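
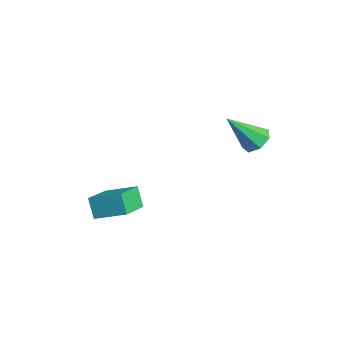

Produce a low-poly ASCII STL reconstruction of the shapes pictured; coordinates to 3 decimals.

solid 
facet normal -0.638 0.677 -0.367
outer loop
vertex -3.94 -2.54 -2.28
vertex -3.202 -1.576 -1.786
vertex -3.457 -2.509 -3.062
endloop
endfacet
facet normal -0.563 -0.735 -0.377
outer loop
vertex -2.538 -3.484 -2.534
vertex -3.94 -2.54 -2.28
vertex -3.457 -2.509 -3.062
endloop
endfacet
facet normal -0.638 0.677 -0.367
outer loop
vertex -3.457 -2.509 -3.062
vertex -3.202 -1.576 -1.786
vertex -2.719 -1.546 -2.569
endloop
endfacet
facet normal 0.524 0.034 -0.851
outer loop
vertex -2.719 -1.546 -2.569
vertex -2.538 -3.484 -2.534
vertex -3.457 -2.509 -3.062
endloop
endfacet
facet normal -0.525 -0.034 0.851
outer loop
vertex -3.94 -2.54 -2.28
vertex -2.283 -2.551 -1.258
vertex -3.202 -1.576 -1.786
endloop
endfacet
facet normal -0.563 -0.736 -0.376
outer loop
vertex -3.021 -3.514 -1.751
vertex -3.94 -2.54 -2.28
vertex -2.538 -3.484 -2.534
endloop
endfacet
facet normal -0.525 -0.033 0.851
outer loop
vertex -3.021 -3.514 -1.751
vertex -2.283 -2.551 -1.258
vertex -3.94 -2.54 -2.28
endloop
endfacet
facet normal 0.564 0.735 0.376
outer loop
vertex -3.202 -1.576 -1.786
vertex -2.283 -2.551 -1.258
vertex -2.719 -1.546 -2.569
endloop
endfacet
facet normal 0.525 0.034 -0.850
outer loop
vertex -1.8 -2.52 -2.04
vertex -2.538 -3.484 -2.534
vertex -2.719 -1.546 -2.569
endloop
endfacet
facet normal 0.563 0.736 0.377
outer loop
vertex -2.719 -1.546 -2.569
vertex -2.283 -2.551 -1.258
vertex -1.8 -2.52 -2.04
endloop
endfacet
facet normal 0.638 -0.677 0.368
outer loop
vertex -1.8 -2.52 -2.04
vertex -3.021 -3.514 -1.751
vertex -2.538 -3.484 -2.534
endloop
endfacet
facet normal 0.638 -0.677 0.367
outer loop
vertex -2.283 -2.551 -1.258
vertex -3.021 -3.514 -1.751
vertex -1.8 -2.52 -2.04
endloop
endfacet
facet normal 0.142 0.631 -0.763
outer loop
vertex -0.094 1.803 1.454
vertex -0.703 1.917 1.435
vertex -0.264 2.211 1.76
endloop
endfacet
facet normal 0.842 -0.052 0.537
outer loop
vertex -0.094 1.803 1.454
vertex -0.264 2.211 1.76
vertex -0.937 0.883 2.685
endloop
endfacet
facet normal 0.142 0.631 -0.763
outer loop
vertex -0.264 2.211 1.76
vertex -0.703 1.917 1.435
vertex -0.765 2.398 1.821
endloop
endfacet
facet normal 0.272 0.453 0.849
outer loop
vertex -0.264 2.211 1.76
vertex -0.765 2.398 1.821
vertex -0.937 0.883 2.685
endloop
endfacet
facet normal 0.143 0.631 -0.763
outer loop
vertex -0.765 2.398 1.821
vertex -0.703 1.917 1.435
vertex -1.219 2.223 1.591
endloop
endfacet
facet normal -0.536 0.463 0.706
outer loop
vertex -0.765 2.398 1.821
vertex -1.219 2.223 1.591
vertex -0.937 0.883 2.685
endloop
endfacet
facet normal 0.143 0.631 -0.763
outer loop
vertex -1.219 2.223 1.591
vertex -0.703 1.917 1.435
vertex -1.284 1.818 1.244
endloop
endfacet
facet normal -0.976 -0.029 0.216
outer loop
vertex -1.219 2.223 1.591
vertex -1.284 1.818 1.244
vertex -0.937 0.883 2.685
endloop
endfacet
facet normal 0.143 0.631 -0.763
outer loop
vertex -1.284 1.818 1.244
vertex -0.703 1.917 1.435
vertex -0.912 1.487 1.04
endloop
endfacet
facet normal -0.717 -0.651 -0.250
outer loop
vertex -1.284 1.818 1.244
vertex -0.912 1.487 1.04
vertex -0.937 0.883 2.685
endloop
endfacet
facet normal 0.141 0.632 -0.762
outer loop
vertex -0.912 1.487 1.04
vertex -0.703 1.917 1.435
vertex -0.382 1.481 1.133
endloop
endfacet
facet normal 0.050 -0.938 -0.344
outer loop
vertex -0.912 1.487 1.04
vertex -0.382 1.481 1.133
vertex -0.937 0.883 2.685
endloop
endfacet
facet normal 0.142 0.632 -0.762
outer loop
vertex -0.382 1.481 1.133
vertex -0.703 1.917 1.435
vertex -0.094 1.803 1.454
endloop
endfacet
facet normal 0.742 -0.670 0.007
outer loop
vertex -0.382 1.481 1.133
vertex -0.094 1.803 1.454
vertex -0.937 0.883 2.685
endloop
endfacet

endsolid


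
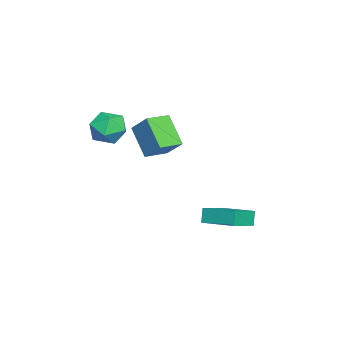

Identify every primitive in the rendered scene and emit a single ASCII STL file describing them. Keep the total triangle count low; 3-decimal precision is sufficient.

solid 
facet normal -0.433 -0.593 -0.679
outer loop
vertex -1.52 -1.915 1.615
vertex -2.575 -0.989 1.478
vertex -0.483 -0.956 0.116
endloop
endfacet
facet normal 0.748 -0.657 0.097
outer loop
vertex 0.235 0.029 1.242
vertex -1.52 -1.915 1.615
vertex -0.483 -0.956 0.116
endloop
endfacet
facet normal -0.432 -0.594 -0.679
outer loop
vertex -0.483 -0.956 0.116
vertex -2.575 -0.989 1.478
vertex -1.538 -0.03 -0.022
endloop
endfacet
facet normal 0.504 0.465 -0.728
outer loop
vertex -1.538 -0.03 -0.022
vertex 0.235 0.029 1.242
vertex -0.483 -0.956 0.116
endloop
endfacet
facet normal -0.503 -0.466 0.728
outer loop
vertex -1.52 -1.915 1.615
vertex -1.857 -0.004 2.604
vertex -2.575 -0.989 1.478
endloop
endfacet
facet normal 0.748 -0.657 0.097
outer loop
vertex -0.802 -0.93 2.742
vertex -1.52 -1.915 1.615
vertex 0.235 0.029 1.242
endloop
endfacet
facet normal -0.504 -0.465 0.728
outer loop
vertex -0.802 -0.93 2.742
vertex -1.857 -0.004 2.604
vertex -1.52 -1.915 1.615
endloop
endfacet
facet normal -0.748 0.657 -0.097
outer loop
vertex -2.575 -0.989 1.478
vertex -1.857 -0.004 2.604
vertex -1.538 -0.03 -0.022
endloop
endfacet
facet normal 0.503 0.466 -0.728
outer loop
vertex -0.82 0.955 1.105
vertex 0.235 0.029 1.242
vertex -1.538 -0.03 -0.022
endloop
endfacet
facet normal -0.748 0.657 -0.097
outer loop
vertex -1.538 -0.03 -0.022
vertex -1.857 -0.004 2.604
vertex -0.82 0.955 1.105
endloop
endfacet
facet normal 0.433 0.593 0.679
outer loop
vertex -0.82 0.955 1.105
vertex -0.802 -0.93 2.742
vertex 0.235 0.029 1.242
endloop
endfacet
facet normal 0.432 0.594 0.679
outer loop
vertex -1.857 -0.004 2.604
vertex -0.802 -0.93 2.742
vertex -0.82 0.955 1.105
endloop
endfacet
facet normal -0.812 0.445 -0.378
outer loop
vertex -0.946 3.05 -3.422
vertex -0.14 4.886 -2.993
vertex -0.54 3.07 -4.27
endloop
endfacet
facet normal -0.393 -0.895 -0.209
outer loop
vertex 0.84 2.314 -3.627
vertex -0.946 3.05 -3.422
vertex -0.54 3.07 -4.27
endloop
endfacet
facet normal -0.812 0.445 -0.378
outer loop
vertex -0.54 3.07 -4.27
vertex -0.14 4.886 -2.993
vertex 0.266 4.906 -3.841
endloop
endfacet
facet normal 0.432 0.021 -0.902
outer loop
vertex 0.266 4.906 -3.841
vertex 0.84 2.314 -3.627
vertex -0.54 3.07 -4.27
endloop
endfacet
facet normal -0.432 -0.021 0.902
outer loop
vertex -0.946 3.05 -3.422
vertex 1.24 4.13 -2.35
vertex -0.14 4.886 -2.993
endloop
endfacet
facet normal -0.393 -0.895 -0.209
outer loop
vertex 0.434 2.294 -2.779
vertex -0.946 3.05 -3.422
vertex 0.84 2.314 -3.627
endloop
endfacet
facet normal -0.432 -0.021 0.902
outer loop
vertex 0.434 2.294 -2.779
vertex 1.24 4.13 -2.35
vertex -0.946 3.05 -3.422
endloop
endfacet
facet normal 0.393 0.895 0.209
outer loop
vertex -0.14 4.886 -2.993
vertex 1.24 4.13 -2.35
vertex 0.266 4.906 -3.841
endloop
endfacet
facet normal 0.432 0.021 -0.902
outer loop
vertex 1.646 4.15 -3.198
vertex 0.84 2.314 -3.627
vertex 0.266 4.906 -3.841
endloop
endfacet
facet normal 0.393 0.895 0.209
outer loop
vertex 0.266 4.906 -3.841
vertex 1.24 4.13 -2.35
vertex 1.646 4.15 -3.198
endloop
endfacet
facet normal 0.812 -0.445 0.378
outer loop
vertex 1.646 4.15 -3.198
vertex 0.434 2.294 -2.779
vertex 0.84 2.314 -3.627
endloop
endfacet
facet normal 0.812 -0.445 0.378
outer loop
vertex 1.24 4.13 -2.35
vertex 0.434 2.294 -2.779
vertex 1.646 4.15 -3.198
endloop
endfacet
facet normal 0.142 0.730 0.668
outer loop
vertex 2.537 -1.189 3.426
vertex 1.634 -1.527 3.987
vertex 2.636 -1.949 4.236
endloop
endfacet
facet normal 0.763 0.516 0.391
outer loop
vertex 2.537 -1.189 3.426
vertex 2.636 -1.949 4.236
vertex 3.205 -2.07 3.285
endloop
endfacet
facet normal 0.731 0.605 -0.317
outer loop
vertex 2.537 -1.189 3.426
vertex 3.205 -2.07 3.285
vertex 2.555 -1.723 2.448
endloop
endfacet
facet normal 0.089 0.875 -0.476
outer loop
vertex 2.537 -1.189 3.426
vertex 2.555 -1.723 2.448
vertex 1.585 -1.388 2.882
endloop
endfacet
facet normal -0.275 0.952 0.132
outer loop
vertex 2.537 -1.189 3.426
vertex 1.585 -1.388 2.882
vertex 1.634 -1.527 3.987
endloop
endfacet
facet normal 0.833 -0.183 0.522
outer loop
vertex 3.205 -2.07 3.285
vertex 2.636 -1.949 4.236
vertex 2.715 -2.952 3.758
endloop
endfacet
facet normal -0.172 0.165 0.971
outer loop
vertex 2.636 -1.949 4.236
vertex 1.634 -1.527 3.987
vertex 1.745 -2.617 4.192
endloop
endfacet
facet normal -0.845 0.525 0.103
outer loop
vertex 1.634 -1.527 3.987
vertex 1.585 -1.388 2.882
vertex 1.095 -2.27 3.355
endloop
endfacet
facet normal -0.256 0.399 -0.880
outer loop
vertex 1.585 -1.388 2.882
vertex 2.555 -1.723 2.448
vertex 1.664 -2.391 2.404
endloop
endfacet
facet normal 0.782 -0.037 -0.623
outer loop
vertex 2.555 -1.723 2.448
vertex 3.205 -2.07 3.285
vertex 2.666 -2.813 2.653
endloop
endfacet
facet normal -0.089 -0.875 0.476
outer loop
vertex 1.763 -3.151 3.214
vertex 2.715 -2.952 3.758
vertex 1.745 -2.617 4.192
endloop
endfacet
facet normal -0.731 -0.605 0.317
outer loop
vertex 1.763 -3.151 3.214
vertex 1.745 -2.617 4.192
vertex 1.095 -2.27 3.355
endloop
endfacet
facet normal -0.763 -0.516 -0.391
outer loop
vertex 1.763 -3.151 3.214
vertex 1.095 -2.27 3.355
vertex 1.664 -2.391 2.404
endloop
endfacet
facet normal -0.142 -0.730 -0.668
outer loop
vertex 1.763 -3.151 3.214
vertex 1.664 -2.391 2.404
vertex 2.666 -2.813 2.653
endloop
endfacet
facet normal 0.275 -0.952 -0.132
outer loop
vertex 1.763 -3.151 3.214
vertex 2.666 -2.813 2.653
vertex 2.715 -2.952 3.758
endloop
endfacet
facet normal 0.256 -0.399 0.880
outer loop
vertex 1.745 -2.617 4.192
vertex 2.715 -2.952 3.758
vertex 2.636 -1.949 4.236
endloop
endfacet
facet normal -0.782 0.037 0.623
outer loop
vertex 1.095 -2.27 3.355
vertex 1.745 -2.617 4.192
vertex 1.634 -1.527 3.987
endloop
endfacet
facet normal -0.833 0.183 -0.522
outer loop
vertex 1.664 -2.391 2.404
vertex 1.095 -2.27 3.355
vertex 1.585 -1.388 2.882
endloop
endfacet
facet normal 0.172 -0.165 -0.971
outer loop
vertex 2.666 -2.813 2.653
vertex 1.664 -2.391 2.404
vertex 2.555 -1.723 2.448
endloop
endfacet
facet normal 0.845 -0.525 -0.103
outer loop
vertex 2.715 -2.952 3.758
vertex 2.666 -2.813 2.653
vertex 3.205 -2.07 3.285
endloop
endfacet

endsolid


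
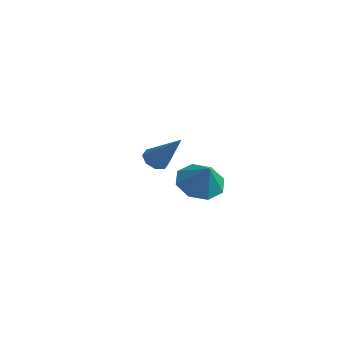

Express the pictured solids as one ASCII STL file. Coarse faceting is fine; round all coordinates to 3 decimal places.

solid 
facet normal -0.669 -0.159 -0.726
outer loop
vertex -3.019 1.504 -1.888
vertex -3.469 1.846 -1.548
vertex -3.013 1.996 -2.001
endloop
endfacet
facet normal 0.903 -0.107 -0.417
outer loop
vertex -3.019 1.504 -1.888
vertex -3.013 1.996 -2.001
vertex -2.091 2.174 -0.052
endloop
endfacet
facet normal -0.669 -0.159 -0.726
outer loop
vertex -3.013 1.996 -2.001
vertex -3.469 1.846 -1.548
vertex -3.274 2.401 -1.849
endloop
endfacet
facet normal 0.702 0.598 -0.387
outer loop
vertex -3.013 1.996 -2.001
vertex -3.274 2.401 -1.849
vertex -2.091 2.174 -0.052
endloop
endfacet
facet normal -0.669 -0.159 -0.726
outer loop
vertex -3.274 2.401 -1.849
vertex -3.469 1.846 -1.548
vertex -3.65 2.481 -1.52
endloop
endfacet
facet normal 0.201 0.980 -0.009
outer loop
vertex -3.274 2.401 -1.849
vertex -3.65 2.481 -1.52
vertex -2.091 2.174 -0.052
endloop
endfacet
facet normal -0.669 -0.159 -0.726
outer loop
vertex -3.65 2.481 -1.52
vertex -3.469 1.846 -1.548
vertex -3.919 2.189 -1.208
endloop
endfacet
facet normal -0.307 0.812 0.496
outer loop
vertex -3.65 2.481 -1.52
vertex -3.919 2.189 -1.208
vertex -2.091 2.174 -0.052
endloop
endfacet
facet normal -0.669 -0.158 -0.726
outer loop
vertex -3.919 2.189 -1.208
vertex -3.469 1.846 -1.548
vertex -3.925 1.696 -1.095
endloop
endfacet
facet normal -0.523 0.196 0.829
outer loop
vertex -3.919 2.189 -1.208
vertex -3.925 1.696 -1.095
vertex -2.091 2.174 -0.052
endloop
endfacet
facet normal -0.669 -0.158 -0.726
outer loop
vertex -3.925 1.696 -1.095
vertex -3.469 1.846 -1.548
vertex -3.664 1.292 -1.248
endloop
endfacet
facet normal -0.321 -0.510 0.798
outer loop
vertex -3.925 1.696 -1.095
vertex -3.664 1.292 -1.248
vertex -2.091 2.174 -0.052
endloop
endfacet
facet normal -0.668 -0.159 -0.727
outer loop
vertex -3.664 1.292 -1.248
vertex -3.469 1.846 -1.548
vertex -3.288 1.212 -1.576
endloop
endfacet
facet normal 0.178 -0.889 0.421
outer loop
vertex -3.664 1.292 -1.248
vertex -3.288 1.212 -1.576
vertex -2.091 2.174 -0.052
endloop
endfacet
facet normal -0.669 -0.159 -0.726
outer loop
vertex -3.288 1.212 -1.576
vertex -3.469 1.846 -1.548
vertex -3.019 1.504 -1.888
endloop
endfacet
facet normal 0.687 -0.722 -0.084
outer loop
vertex -3.288 1.212 -1.576
vertex -3.019 1.504 -1.888
vertex -2.091 2.174 -0.052
endloop
endfacet
facet normal -0.624 0.134 -0.770
outer loop
vertex 2.837 -0.254 -1.209
vertex 2.062 -0.051 -0.546
vertex 2.783 0.52 -1.031
endloop
endfacet
facet normal 0.996 0.078 -0.037
outer loop
vertex 2.837 -0.254 -1.209
vertex 2.783 0.52 -1.031
vertex 2.898 -0.229 0.486
endloop
endfacet
facet normal -0.624 0.134 -0.770
outer loop
vertex 2.783 0.52 -1.031
vertex 2.062 -0.051 -0.546
vertex 2.307 0.96 -0.569
endloop
endfacet
facet normal 0.772 0.591 0.233
outer loop
vertex 2.783 0.52 -1.031
vertex 2.307 0.96 -0.569
vertex 2.898 -0.229 0.486
endloop
endfacet
facet normal -0.623 0.134 -0.771
outer loop
vertex 2.307 0.96 -0.569
vertex 2.062 -0.051 -0.546
vertex 1.687 0.807 -0.094
endloop
endfacet
facet normal 0.307 0.712 0.631
outer loop
vertex 2.307 0.96 -0.569
vertex 1.687 0.807 -0.094
vertex 2.898 -0.229 0.486
endloop
endfacet
facet normal -0.624 0.133 -0.770
outer loop
vertex 1.687 0.807 -0.094
vertex 2.062 -0.051 -0.546
vertex 1.287 0.152 0.117
endloop
endfacet
facet normal -0.123 0.372 0.920
outer loop
vertex 1.687 0.807 -0.094
vertex 1.287 0.152 0.117
vertex 2.898 -0.229 0.486
endloop
endfacet
facet normal -0.624 0.134 -0.770
outer loop
vertex 1.287 0.152 0.117
vertex 2.062 -0.051 -0.546
vertex 1.341 -0.622 -0.061
endloop
endfacet
facet normal -0.269 -0.234 0.934
outer loop
vertex 1.287 0.152 0.117
vertex 1.341 -0.622 -0.061
vertex 2.898 -0.229 0.486
endloop
endfacet
facet normal -0.624 0.133 -0.770
outer loop
vertex 1.341 -0.622 -0.061
vertex 2.062 -0.051 -0.546
vertex 1.818 -1.061 -0.523
endloop
endfacet
facet normal -0.045 -0.747 0.664
outer loop
vertex 1.341 -0.622 -0.061
vertex 1.818 -1.061 -0.523
vertex 2.898 -0.229 0.486
endloop
endfacet
facet normal -0.624 0.133 -0.770
outer loop
vertex 1.818 -1.061 -0.523
vertex 2.062 -0.051 -0.546
vertex 2.437 -0.909 -0.998
endloop
endfacet
facet normal 0.419 -0.868 0.268
outer loop
vertex 1.818 -1.061 -0.523
vertex 2.437 -0.909 -0.998
vertex 2.898 -0.229 0.486
endloop
endfacet
facet normal -0.624 0.133 -0.770
outer loop
vertex 2.437 -0.909 -0.998
vertex 2.062 -0.051 -0.546
vertex 2.837 -0.254 -1.209
endloop
endfacet
facet normal 0.850 -0.526 -0.023
outer loop
vertex 2.437 -0.909 -0.998
vertex 2.837 -0.254 -1.209
vertex 2.898 -0.229 0.486
endloop
endfacet

endsolid


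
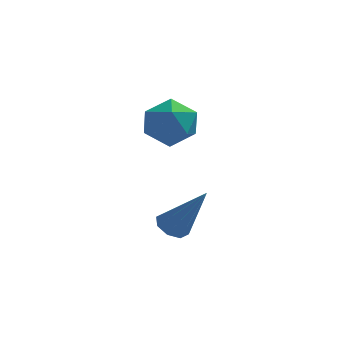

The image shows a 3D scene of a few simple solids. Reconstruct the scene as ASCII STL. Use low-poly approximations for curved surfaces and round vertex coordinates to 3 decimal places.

solid 
facet normal -0.610 0.445 0.656
outer loop
vertex -2.972 3.226 0.777
vertex -3.151 2.406 1.167
vertex -2.446 2.92 1.474
endloop
endfacet
facet normal -0.087 0.886 0.455
outer loop
vertex -2.972 3.226 0.777
vertex -2.446 2.92 1.474
vertex -2.054 3.333 0.744
endloop
endfacet
facet normal -0.121 0.960 -0.254
outer loop
vertex -2.972 3.226 0.777
vertex -2.054 3.333 0.744
vertex -2.517 3.074 -0.014
endloop
endfacet
facet normal -0.665 0.563 -0.491
outer loop
vertex -2.972 3.226 0.777
vertex -2.517 3.074 -0.014
vertex -3.195 2.501 0.247
endloop
endfacet
facet normal -0.967 0.245 0.072
outer loop
vertex -2.972 3.226 0.777
vertex -3.195 2.501 0.247
vertex -3.151 2.406 1.167
endloop
endfacet
facet normal 0.537 0.578 0.615
outer loop
vertex -2.054 3.333 0.744
vertex -2.446 2.92 1.474
vertex -1.665 2.579 1.113
endloop
endfacet
facet normal -0.309 -0.138 0.941
outer loop
vertex -2.446 2.92 1.474
vertex -3.151 2.406 1.167
vertex -2.343 2.006 1.374
endloop
endfacet
facet normal -0.888 -0.460 -0.005
outer loop
vertex -3.151 2.406 1.167
vertex -3.195 2.501 0.247
vertex -2.806 1.747 0.616
endloop
endfacet
facet normal -0.399 0.055 -0.915
outer loop
vertex -3.195 2.501 0.247
vertex -2.517 3.074 -0.014
vertex -2.414 2.16 -0.114
endloop
endfacet
facet normal 0.481 0.697 -0.532
outer loop
vertex -2.517 3.074 -0.014
vertex -2.054 3.333 0.744
vertex -1.709 2.674 0.193
endloop
endfacet
facet normal 0.665 -0.563 0.491
outer loop
vertex -1.888 1.854 0.583
vertex -1.665 2.579 1.113
vertex -2.343 2.006 1.374
endloop
endfacet
facet normal 0.121 -0.960 0.254
outer loop
vertex -1.888 1.854 0.583
vertex -2.343 2.006 1.374
vertex -2.806 1.747 0.616
endloop
endfacet
facet normal 0.087 -0.886 -0.455
outer loop
vertex -1.888 1.854 0.583
vertex -2.806 1.747 0.616
vertex -2.414 2.16 -0.114
endloop
endfacet
facet normal 0.610 -0.445 -0.656
outer loop
vertex -1.888 1.854 0.583
vertex -2.414 2.16 -0.114
vertex -1.709 2.674 0.193
endloop
endfacet
facet normal 0.967 -0.245 -0.072
outer loop
vertex -1.888 1.854 0.583
vertex -1.709 2.674 0.193
vertex -1.665 2.579 1.113
endloop
endfacet
facet normal 0.399 -0.055 0.915
outer loop
vertex -2.343 2.006 1.374
vertex -1.665 2.579 1.113
vertex -2.446 2.92 1.474
endloop
endfacet
facet normal -0.481 -0.697 0.532
outer loop
vertex -2.806 1.747 0.616
vertex -2.343 2.006 1.374
vertex -3.151 2.406 1.167
endloop
endfacet
facet normal -0.537 -0.578 -0.615
outer loop
vertex -2.414 2.16 -0.114
vertex -2.806 1.747 0.616
vertex -3.195 2.501 0.247
endloop
endfacet
facet normal 0.309 0.138 -0.941
outer loop
vertex -1.709 2.674 0.193
vertex -2.414 2.16 -0.114
vertex -2.517 3.074 -0.014
endloop
endfacet
facet normal 0.888 0.460 0.005
outer loop
vertex -1.665 2.579 1.113
vertex -1.709 2.674 0.193
vertex -2.054 3.333 0.744
endloop
endfacet
facet normal -0.521 0.187 -0.833
outer loop
vertex -1.81 1.519 -3.377
vertex -2.285 1.572 -3.068
vertex -1.877 1.929 -3.243
endloop
endfacet
facet normal 0.947 0.229 -0.226
outer loop
vertex -1.81 1.519 -3.377
vertex -1.877 1.929 -3.243
vertex -1.275 1.208 -1.452
endloop
endfacet
facet normal -0.522 0.188 -0.832
outer loop
vertex -1.877 1.929 -3.243
vertex -2.285 1.572 -3.068
vertex -2.183 2.129 -3.006
endloop
endfacet
facet normal 0.604 0.789 0.114
outer loop
vertex -1.877 1.929 -3.243
vertex -2.183 2.129 -3.006
vertex -1.275 1.208 -1.452
endloop
endfacet
facet normal -0.522 0.188 -0.832
outer loop
vertex -2.183 2.129 -3.006
vertex -2.285 1.572 -3.068
vertex -2.549 2.003 -2.805
endloop
endfacet
facet normal -0.012 0.857 0.515
outer loop
vertex -2.183 2.129 -3.006
vertex -2.549 2.003 -2.805
vertex -1.275 1.208 -1.452
endloop
endfacet
facet normal -0.521 0.189 -0.832
outer loop
vertex -2.549 2.003 -2.805
vertex -2.285 1.572 -3.068
vertex -2.761 1.625 -2.758
endloop
endfacet
facet normal -0.541 0.396 0.742
outer loop
vertex -2.549 2.003 -2.805
vertex -2.761 1.625 -2.758
vertex -1.275 1.208 -1.452
endloop
endfacet
facet normal -0.521 0.187 -0.833
outer loop
vertex -2.761 1.625 -2.758
vertex -2.285 1.572 -3.068
vertex -2.694 1.215 -2.892
endloop
endfacet
facet normal -0.674 -0.327 0.663
outer loop
vertex -2.761 1.625 -2.758
vertex -2.694 1.215 -2.892
vertex -1.275 1.208 -1.452
endloop
endfacet
facet normal -0.521 0.187 -0.833
outer loop
vertex -2.694 1.215 -2.892
vertex -2.285 1.572 -3.068
vertex -2.387 1.015 -3.129
endloop
endfacet
facet normal -0.330 -0.888 0.321
outer loop
vertex -2.694 1.215 -2.892
vertex -2.387 1.015 -3.129
vertex -1.275 1.208 -1.452
endloop
endfacet
facet normal -0.521 0.187 -0.833
outer loop
vertex -2.387 1.015 -3.129
vertex -2.285 1.572 -3.068
vertex -2.021 1.14 -3.33
endloop
endfacet
facet normal 0.284 -0.956 -0.078
outer loop
vertex -2.387 1.015 -3.129
vertex -2.021 1.14 -3.33
vertex -1.275 1.208 -1.452
endloop
endfacet
facet normal -0.521 0.187 -0.833
outer loop
vertex -2.021 1.14 -3.33
vertex -2.285 1.572 -3.068
vertex -1.81 1.519 -3.377
endloop
endfacet
facet normal 0.815 -0.492 -0.306
outer loop
vertex -2.021 1.14 -3.33
vertex -1.81 1.519 -3.377
vertex -1.275 1.208 -1.452
endloop
endfacet

endsolid


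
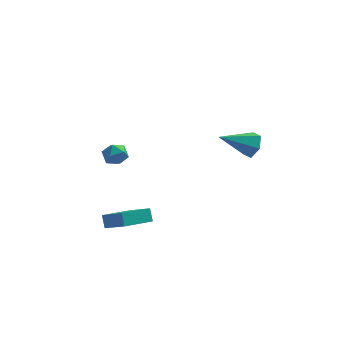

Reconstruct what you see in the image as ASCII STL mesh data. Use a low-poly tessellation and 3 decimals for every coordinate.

solid 
facet normal 0.159 0.969 0.190
outer loop
vertex -2.5 3.347 -2.751
vertex -3.027 3.316 -2.151
vertex -2.255 3.162 -2.014
endloop
endfacet
facet normal 0.744 0.663 -0.081
outer loop
vertex -2.5 3.347 -2.751
vertex -2.255 3.162 -2.014
vertex -1.967 2.762 -2.642
endloop
endfacet
facet normal 0.576 0.391 -0.718
outer loop
vertex -2.5 3.347 -2.751
vertex -1.967 2.762 -2.642
vertex -2.561 2.668 -3.169
endloop
endfacet
facet normal -0.114 0.528 -0.841
outer loop
vertex -2.5 3.347 -2.751
vertex -2.561 2.668 -3.169
vertex -3.216 3.011 -2.865
endloop
endfacet
facet normal -0.371 0.885 -0.280
outer loop
vertex -2.5 3.347 -2.751
vertex -3.216 3.011 -2.865
vertex -3.027 3.316 -2.151
endloop
endfacet
facet normal 0.929 0.124 0.347
outer loop
vertex -1.967 2.762 -2.642
vertex -2.255 3.162 -2.014
vertex -2.164 2.369 -1.975
endloop
endfacet
facet normal -0.016 0.619 0.785
outer loop
vertex -2.255 3.162 -2.014
vertex -3.027 3.316 -2.151
vertex -2.819 2.712 -1.671
endloop
endfacet
facet normal -0.876 0.482 0.026
outer loop
vertex -3.027 3.316 -2.151
vertex -3.216 3.011 -2.865
vertex -3.413 2.618 -2.198
endloop
endfacet
facet normal -0.460 -0.096 -0.883
outer loop
vertex -3.216 3.011 -2.865
vertex -2.561 2.668 -3.169
vertex -3.125 2.218 -2.826
endloop
endfacet
facet normal 0.657 -0.317 -0.684
outer loop
vertex -2.561 2.668 -3.169
vertex -1.967 2.762 -2.642
vertex -2.353 2.064 -2.689
endloop
endfacet
facet normal 0.114 -0.528 0.841
outer loop
vertex -2.88 2.033 -2.089
vertex -2.164 2.369 -1.975
vertex -2.819 2.712 -1.671
endloop
endfacet
facet normal -0.576 -0.391 0.718
outer loop
vertex -2.88 2.033 -2.089
vertex -2.819 2.712 -1.671
vertex -3.413 2.618 -2.198
endloop
endfacet
facet normal -0.744 -0.663 0.081
outer loop
vertex -2.88 2.033 -2.089
vertex -3.413 2.618 -2.198
vertex -3.125 2.218 -2.826
endloop
endfacet
facet normal -0.159 -0.969 -0.190
outer loop
vertex -2.88 2.033 -2.089
vertex -3.125 2.218 -2.826
vertex -2.353 2.064 -2.689
endloop
endfacet
facet normal 0.371 -0.885 0.280
outer loop
vertex -2.88 2.033 -2.089
vertex -2.353 2.064 -2.689
vertex -2.164 2.369 -1.975
endloop
endfacet
facet normal 0.460 0.096 0.883
outer loop
vertex -2.819 2.712 -1.671
vertex -2.164 2.369 -1.975
vertex -2.255 3.162 -2.014
endloop
endfacet
facet normal -0.657 0.317 0.684
outer loop
vertex -3.413 2.618 -2.198
vertex -2.819 2.712 -1.671
vertex -3.027 3.316 -2.151
endloop
endfacet
facet normal -0.929 -0.124 -0.347
outer loop
vertex -3.125 2.218 -2.826
vertex -3.413 2.618 -2.198
vertex -3.216 3.011 -2.865
endloop
endfacet
facet normal 0.016 -0.619 -0.785
outer loop
vertex -2.353 2.064 -2.689
vertex -3.125 2.218 -2.826
vertex -2.561 2.668 -3.169
endloop
endfacet
facet normal 0.876 -0.482 -0.026
outer loop
vertex -2.164 2.369 -1.975
vertex -2.353 2.064 -2.689
vertex -1.967 2.762 -2.642
endloop
endfacet
facet normal -0.736 -0.640 0.218
outer loop
vertex -1.476 -4.701 -1.64
vertex -2.604 -3.731 -2.598
vertex -1.292 -5.137 -2.298
endloop
endfacet
facet normal 0.637 -0.548 0.541
outer loop
vertex 0.004 -4.009 -2.682
vertex -1.476 -4.701 -1.64
vertex -1.292 -5.137 -2.298
endloop
endfacet
facet normal -0.736 -0.641 0.218
outer loop
vertex -1.292 -5.137 -2.298
vertex -2.604 -3.731 -2.598
vertex -2.42 -4.166 -3.256
endloop
endfacet
facet normal 0.227 -0.537 -0.812
outer loop
vertex -2.42 -4.166 -3.256
vertex 0.004 -4.009 -2.682
vertex -1.292 -5.137 -2.298
endloop
endfacet
facet normal -0.227 0.538 0.812
outer loop
vertex -1.476 -4.701 -1.64
vertex -1.308 -2.603 -2.982
vertex -2.604 -3.731 -2.598
endloop
endfacet
facet normal 0.637 -0.549 0.541
outer loop
vertex -0.18 -3.574 -2.024
vertex -1.476 -4.701 -1.64
vertex 0.004 -4.009 -2.682
endloop
endfacet
facet normal -0.227 0.538 0.812
outer loop
vertex -0.18 -3.574 -2.024
vertex -1.308 -2.603 -2.982
vertex -1.476 -4.701 -1.64
endloop
endfacet
facet normal -0.638 0.548 -0.541
outer loop
vertex -2.604 -3.731 -2.598
vertex -1.308 -2.603 -2.982
vertex -2.42 -4.166 -3.256
endloop
endfacet
facet normal 0.227 -0.538 -0.812
outer loop
vertex -1.124 -3.039 -3.64
vertex 0.004 -4.009 -2.682
vertex -2.42 -4.166 -3.256
endloop
endfacet
facet normal -0.637 0.548 -0.542
outer loop
vertex -2.42 -4.166 -3.256
vertex -1.308 -2.603 -2.982
vertex -1.124 -3.039 -3.64
endloop
endfacet
facet normal 0.736 0.641 -0.218
outer loop
vertex -1.124 -3.039 -3.64
vertex -0.18 -3.574 -2.024
vertex 0.004 -4.009 -2.682
endloop
endfacet
facet normal 0.737 0.640 -0.218
outer loop
vertex -1.308 -2.603 -2.982
vertex -0.18 -3.574 -2.024
vertex -1.124 -3.039 -3.64
endloop
endfacet
facet normal 0.818 0.327 -0.474
outer loop
vertex 5.24 -1.003 2.027
vertex 4.808 -0.985 1.294
vertex 4.824 -0.299 1.795
endloop
endfacet
facet normal 0.009 0.318 0.948
outer loop
vertex 5.24 -1.003 2.027
vertex 4.824 -0.299 1.795
vertex 3.132 -1.655 2.266
endloop
endfacet
facet normal 0.818 0.327 -0.474
outer loop
vertex 4.824 -0.299 1.795
vertex 4.808 -0.985 1.294
vertex 4.393 -0.281 1.063
endloop
endfacet
facet normal -0.532 0.779 0.332
outer loop
vertex 4.824 -0.299 1.795
vertex 4.393 -0.281 1.063
vertex 3.132 -1.655 2.266
endloop
endfacet
facet normal 0.818 0.327 -0.474
outer loop
vertex 4.393 -0.281 1.063
vertex 4.808 -0.985 1.294
vertex 4.377 -0.967 0.562
endloop
endfacet
facet normal -0.818 0.352 -0.455
outer loop
vertex 4.393 -0.281 1.063
vertex 4.377 -0.967 0.562
vertex 3.132 -1.655 2.266
endloop
endfacet
facet normal 0.818 0.326 -0.474
outer loop
vertex 4.377 -0.967 0.562
vertex 4.808 -0.985 1.294
vertex 4.792 -1.672 0.793
endloop
endfacet
facet normal -0.563 -0.537 -0.628
outer loop
vertex 4.377 -0.967 0.562
vertex 4.792 -1.672 0.793
vertex 3.132 -1.655 2.266
endloop
endfacet
facet normal 0.818 0.327 -0.474
outer loop
vertex 4.792 -1.672 0.793
vertex 4.808 -0.985 1.294
vertex 5.224 -1.69 1.526
endloop
endfacet
facet normal -0.021 -1.000 -0.012
outer loop
vertex 4.792 -1.672 0.793
vertex 5.224 -1.69 1.526
vertex 3.132 -1.655 2.266
endloop
endfacet
facet normal 0.818 0.327 -0.474
outer loop
vertex 5.224 -1.69 1.526
vertex 4.808 -0.985 1.294
vertex 5.24 -1.003 2.027
endloop
endfacet
facet normal 0.265 -0.572 0.776
outer loop
vertex 5.224 -1.69 1.526
vertex 5.24 -1.003 2.027
vertex 3.132 -1.655 2.266
endloop
endfacet

endsolid


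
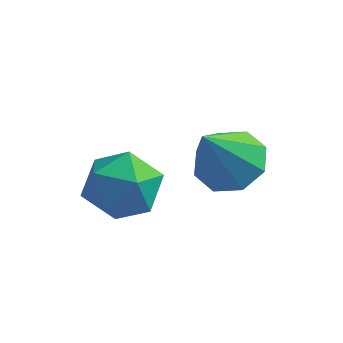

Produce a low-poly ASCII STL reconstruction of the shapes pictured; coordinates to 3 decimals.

solid 
facet normal -0.347 0.761 0.548
outer loop
vertex -3.504 1.168 0.945
vertex -4.47 0.497 1.265
vertex -3.458 0.47 1.944
endloop
endfacet
facet normal 0.365 0.771 0.522
outer loop
vertex -3.504 1.168 0.945
vertex -3.458 0.47 1.944
vertex -2.498 0.524 1.193
endloop
endfacet
facet normal 0.560 0.812 -0.164
outer loop
vertex -3.504 1.168 0.945
vertex -2.498 0.524 1.193
vertex -2.918 0.583 0.049
endloop
endfacet
facet normal -0.032 0.827 -0.561
outer loop
vertex -3.504 1.168 0.945
vertex -2.918 0.583 0.049
vertex -4.136 0.566 0.094
endloop
endfacet
facet normal -0.593 0.796 -0.122
outer loop
vertex -3.504 1.168 0.945
vertex -4.136 0.566 0.094
vertex -4.47 0.497 1.265
endloop
endfacet
facet normal 0.604 0.151 0.783
outer loop
vertex -2.498 0.524 1.193
vertex -3.458 0.47 1.944
vertex -2.844 -0.546 1.666
endloop
endfacet
facet normal -0.550 0.135 0.824
outer loop
vertex -3.458 0.47 1.944
vertex -4.47 0.497 1.265
vertex -4.062 -0.563 1.711
endloop
endfacet
facet normal -0.947 0.192 -0.259
outer loop
vertex -4.47 0.497 1.265
vertex -4.136 0.566 0.094
vertex -4.482 -0.504 0.567
endloop
endfacet
facet normal -0.039 0.242 -0.970
outer loop
vertex -4.136 0.566 0.094
vertex -2.918 0.583 0.049
vertex -3.522 -0.45 -0.184
endloop
endfacet
facet normal 0.920 0.217 -0.327
outer loop
vertex -2.918 0.583 0.049
vertex -2.498 0.524 1.193
vertex -2.51 -0.477 0.495
endloop
endfacet
facet normal 0.032 -0.827 0.561
outer loop
vertex -3.476 -1.148 0.815
vertex -2.844 -0.546 1.666
vertex -4.062 -0.563 1.711
endloop
endfacet
facet normal -0.560 -0.812 0.164
outer loop
vertex -3.476 -1.148 0.815
vertex -4.062 -0.563 1.711
vertex -4.482 -0.504 0.567
endloop
endfacet
facet normal -0.365 -0.771 -0.522
outer loop
vertex -3.476 -1.148 0.815
vertex -4.482 -0.504 0.567
vertex -3.522 -0.45 -0.184
endloop
endfacet
facet normal 0.347 -0.761 -0.548
outer loop
vertex -3.476 -1.148 0.815
vertex -3.522 -0.45 -0.184
vertex -2.51 -0.477 0.495
endloop
endfacet
facet normal 0.593 -0.796 0.122
outer loop
vertex -3.476 -1.148 0.815
vertex -2.51 -0.477 0.495
vertex -2.844 -0.546 1.666
endloop
endfacet
facet normal 0.039 -0.242 0.970
outer loop
vertex -4.062 -0.563 1.711
vertex -2.844 -0.546 1.666
vertex -3.458 0.47 1.944
endloop
endfacet
facet normal -0.920 -0.217 0.327
outer loop
vertex -4.482 -0.504 0.567
vertex -4.062 -0.563 1.711
vertex -4.47 0.497 1.265
endloop
endfacet
facet normal -0.604 -0.151 -0.783
outer loop
vertex -3.522 -0.45 -0.184
vertex -4.482 -0.504 0.567
vertex -4.136 0.566 0.094
endloop
endfacet
facet normal 0.550 -0.135 -0.824
outer loop
vertex -2.51 -0.477 0.495
vertex -3.522 -0.45 -0.184
vertex -2.918 0.583 0.049
endloop
endfacet
facet normal 0.947 -0.192 0.259
outer loop
vertex -2.844 -0.546 1.666
vertex -2.51 -0.477 0.495
vertex -2.498 0.524 1.193
endloop
endfacet
facet normal 0.195 0.505 -0.841
outer loop
vertex -0.435 0.994 0.794
vertex -1.066 1.813 1.139
vertex -0.01 1.561 1.233
endloop
endfacet
facet normal 0.680 -0.694 0.238
outer loop
vertex -0.435 0.994 0.794
vertex -0.01 1.561 1.233
vertex -1.494 0.707 2.981
endloop
endfacet
facet normal 0.195 0.506 -0.840
outer loop
vertex -0.01 1.561 1.233
vertex -1.066 1.813 1.139
vertex -0.204 2.276 1.618
endloop
endfacet
facet normal 0.784 -0.115 0.610
outer loop
vertex -0.01 1.561 1.233
vertex -0.204 2.276 1.618
vertex -1.494 0.707 2.981
endloop
endfacet
facet normal 0.196 0.505 -0.841
outer loop
vertex -0.204 2.276 1.618
vertex -1.066 1.813 1.139
vertex -0.903 2.719 1.721
endloop
endfacet
facet normal 0.381 0.408 0.830
outer loop
vertex -0.204 2.276 1.618
vertex -0.903 2.719 1.721
vertex -1.494 0.707 2.981
endloop
endfacet
facet normal 0.195 0.505 -0.841
outer loop
vertex -0.903 2.719 1.721
vertex -1.066 1.813 1.139
vertex -1.698 2.631 1.484
endloop
endfacet
facet normal -0.292 0.568 0.770
outer loop
vertex -0.903 2.719 1.721
vertex -1.698 2.631 1.484
vertex -1.494 0.707 2.981
endloop
endfacet
facet normal 0.195 0.505 -0.841
outer loop
vertex -1.698 2.631 1.484
vertex -1.066 1.813 1.139
vertex -2.123 2.064 1.045
endloop
endfacet
facet normal -0.843 0.272 0.464
outer loop
vertex -1.698 2.631 1.484
vertex -2.123 2.064 1.045
vertex -1.494 0.707 2.981
endloop
endfacet
facet normal 0.195 0.505 -0.841
outer loop
vertex -2.123 2.064 1.045
vertex -1.066 1.813 1.139
vertex -1.929 1.349 0.661
endloop
endfacet
facet normal -0.947 -0.307 0.093
outer loop
vertex -2.123 2.064 1.045
vertex -1.929 1.349 0.661
vertex -1.494 0.707 2.981
endloop
endfacet
facet normal 0.195 0.505 -0.841
outer loop
vertex -1.929 1.349 0.661
vertex -1.066 1.813 1.139
vertex -1.23 0.906 0.557
endloop
endfacet
facet normal -0.544 -0.829 -0.127
outer loop
vertex -1.929 1.349 0.661
vertex -1.23 0.906 0.557
vertex -1.494 0.707 2.981
endloop
endfacet
facet normal 0.195 0.504 -0.841
outer loop
vertex -1.23 0.906 0.557
vertex -1.066 1.813 1.139
vertex -0.435 0.994 0.794
endloop
endfacet
facet normal 0.130 -0.989 -0.067
outer loop
vertex -1.23 0.906 0.557
vertex -0.435 0.994 0.794
vertex -1.494 0.707 2.981
endloop
endfacet

endsolid


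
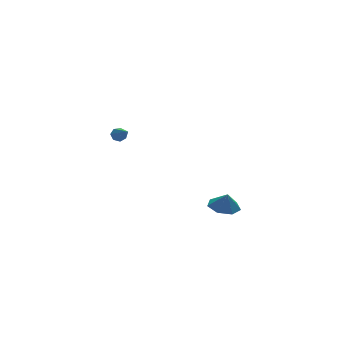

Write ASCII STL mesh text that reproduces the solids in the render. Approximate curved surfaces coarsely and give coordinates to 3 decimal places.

solid 
facet normal 0.021 0.859 -0.511
outer loop
vertex -0.64 4.831 2.684
vertex -0.883 4.606 2.296
vertex -1.082 4.85 2.698
endloop
endfacet
facet normal 0.042 0.256 0.966
outer loop
vertex -0.64 4.831 2.684
vertex -1.082 4.85 2.698
vertex -0.917 3.214 3.124
endloop
endfacet
facet normal 0.019 0.859 -0.512
outer loop
vertex -1.082 4.85 2.698
vertex -0.883 4.606 2.296
vertex -1.374 4.685 2.41
endloop
endfacet
facet normal -0.727 0.103 0.678
outer loop
vertex -1.082 4.85 2.698
vertex -1.374 4.685 2.41
vertex -0.917 3.214 3.124
endloop
endfacet
facet normal 0.020 0.860 -0.511
outer loop
vertex -1.374 4.685 2.41
vertex -0.883 4.606 2.296
vertex -1.297 4.461 2.036
endloop
endfacet
facet normal -0.953 -0.303 -0.015
outer loop
vertex -1.374 4.685 2.41
vertex -1.297 4.461 2.036
vertex -0.917 3.214 3.124
endloop
endfacet
facet normal 0.019 0.860 -0.510
outer loop
vertex -1.297 4.461 2.036
vertex -0.883 4.606 2.296
vertex -0.908 4.347 1.858
endloop
endfacet
facet normal -0.464 -0.658 -0.593
outer loop
vertex -1.297 4.461 2.036
vertex -0.908 4.347 1.858
vertex -0.917 3.214 3.124
endloop
endfacet
facet normal 0.023 0.860 -0.510
outer loop
vertex -0.908 4.347 1.858
vertex -0.883 4.606 2.296
vertex -0.501 4.427 2.011
endloop
endfacet
facet normal 0.369 -0.694 -0.618
outer loop
vertex -0.908 4.347 1.858
vertex -0.501 4.427 2.011
vertex -0.917 3.214 3.124
endloop
endfacet
facet normal 0.020 0.859 -0.512
outer loop
vertex -0.501 4.427 2.011
vertex -0.883 4.606 2.296
vertex -0.381 4.643 2.378
endloop
endfacet
facet normal 0.920 -0.384 -0.075
outer loop
vertex -0.501 4.427 2.011
vertex -0.381 4.643 2.378
vertex -0.917 3.214 3.124
endloop
endfacet
facet normal 0.020 0.859 -0.511
outer loop
vertex -0.381 4.643 2.378
vertex -0.883 4.606 2.296
vertex -0.64 4.831 2.684
endloop
endfacet
facet normal 0.774 0.039 0.631
outer loop
vertex -0.381 4.643 2.378
vertex -0.64 4.831 2.684
vertex -0.917 3.214 3.124
endloop
endfacet
facet normal -0.110 0.214 -0.971
outer loop
vertex 2.629 -3.379 -0.394
vertex 1.704 -3.631 -0.345
vertex 2.098 -2.767 -0.199
endloop
endfacet
facet normal 0.653 0.353 0.670
outer loop
vertex 2.629 -3.379 -0.394
vertex 2.098 -2.767 -0.199
vertex 1.816 -3.849 0.645
endloop
endfacet
facet normal -0.110 0.214 -0.971
outer loop
vertex 2.098 -2.767 -0.199
vertex 1.704 -3.631 -0.345
vertex 1.27 -2.806 -0.114
endloop
endfacet
facet normal 0.053 0.606 0.794
outer loop
vertex 2.098 -2.767 -0.199
vertex 1.27 -2.806 -0.114
vertex 1.816 -3.849 0.645
endloop
endfacet
facet normal -0.110 0.214 -0.971
outer loop
vertex 1.27 -2.806 -0.114
vertex 1.704 -3.631 -0.345
vertex 0.769 -3.466 -0.203
endloop
endfacet
facet normal -0.533 0.298 0.792
outer loop
vertex 1.27 -2.806 -0.114
vertex 0.769 -3.466 -0.203
vertex 1.816 -3.849 0.645
endloop
endfacet
facet normal -0.110 0.214 -0.971
outer loop
vertex 0.769 -3.466 -0.203
vertex 1.704 -3.631 -0.345
vertex 0.972 -4.25 -0.399
endloop
endfacet
facet normal -0.664 -0.339 0.667
outer loop
vertex 0.769 -3.466 -0.203
vertex 0.972 -4.25 -0.399
vertex 1.816 -3.849 0.645
endloop
endfacet
facet normal -0.109 0.214 -0.971
outer loop
vertex 0.972 -4.25 -0.399
vertex 1.704 -3.631 -0.345
vertex 1.726 -4.567 -0.554
endloop
endfacet
facet normal -0.241 -0.824 0.512
outer loop
vertex 0.972 -4.25 -0.399
vertex 1.726 -4.567 -0.554
vertex 1.816 -3.849 0.645
endloop
endfacet
facet normal -0.110 0.214 -0.971
outer loop
vertex 1.726 -4.567 -0.554
vertex 1.704 -3.631 -0.345
vertex 2.464 -4.18 -0.552
endloop
endfacet
facet normal 0.415 -0.794 0.444
outer loop
vertex 1.726 -4.567 -0.554
vertex 2.464 -4.18 -0.552
vertex 1.816 -3.849 0.645
endloop
endfacet
facet normal -0.110 0.214 -0.971
outer loop
vertex 2.464 -4.18 -0.552
vertex 1.704 -3.631 -0.345
vertex 2.629 -3.379 -0.394
endloop
endfacet
facet normal 0.814 -0.269 0.515
outer loop
vertex 2.464 -4.18 -0.552
vertex 2.629 -3.379 -0.394
vertex 1.816 -3.849 0.645
endloop
endfacet

endsolid


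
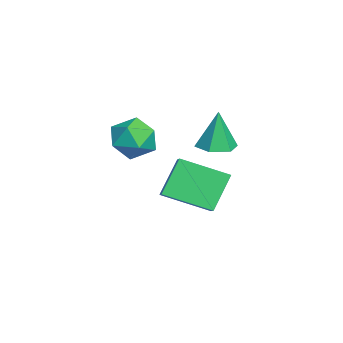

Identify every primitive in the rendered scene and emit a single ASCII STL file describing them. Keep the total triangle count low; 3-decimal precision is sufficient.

solid 
facet normal 0.068 -0.048 -0.997
outer loop
vertex -1.049 1.305 0.091
vertex -1.699 0.757 0.073
vertex -1.846 1.592 0.023
endloop
endfacet
facet normal 0.289 0.888 0.357
outer loop
vertex -1.049 1.305 0.091
vertex -1.846 1.592 0.023
vertex -1.821 0.843 1.867
endloop
endfacet
facet normal 0.068 -0.048 -0.997
outer loop
vertex -1.846 1.592 0.023
vertex -1.699 0.757 0.073
vertex -2.496 1.044 0.005
endloop
endfacet
facet normal -0.619 0.725 0.303
outer loop
vertex -1.846 1.592 0.023
vertex -2.496 1.044 0.005
vertex -1.821 0.843 1.867
endloop
endfacet
facet normal 0.068 -0.048 -0.997
outer loop
vertex -2.496 1.044 0.005
vertex -1.699 0.757 0.073
vertex -2.348 0.208 0.055
endloop
endfacet
facet normal -0.935 -0.146 0.323
outer loop
vertex -2.496 1.044 0.005
vertex -2.348 0.208 0.055
vertex -1.821 0.843 1.867
endloop
endfacet
facet normal 0.069 -0.049 -0.996
outer loop
vertex -2.348 0.208 0.055
vertex -1.699 0.757 0.073
vertex -1.551 -0.079 0.124
endloop
endfacet
facet normal -0.341 -0.852 0.398
outer loop
vertex -2.348 0.208 0.055
vertex -1.551 -0.079 0.124
vertex -1.821 0.843 1.867
endloop
endfacet
facet normal 0.069 -0.049 -0.996
outer loop
vertex -1.551 -0.079 0.124
vertex -1.699 0.757 0.073
vertex -0.902 0.469 0.142
endloop
endfacet
facet normal 0.568 -0.688 0.452
outer loop
vertex -1.551 -0.079 0.124
vertex -0.902 0.469 0.142
vertex -1.821 0.843 1.867
endloop
endfacet
facet normal 0.069 -0.049 -0.996
outer loop
vertex -0.902 0.469 0.142
vertex -1.699 0.757 0.073
vertex -1.049 1.305 0.091
endloop
endfacet
facet normal 0.884 0.182 0.431
outer loop
vertex -0.902 0.469 0.142
vertex -1.049 1.305 0.091
vertex -1.821 0.843 1.867
endloop
endfacet
facet normal -0.494 0.368 0.788
outer loop
vertex -1.795 -0.65 -0.671
vertex -1.57 1.347 -1.462
vertex -2.537 -0.735 -1.096
endloop
endfacet
facet normal -0.104 -0.925 0.367
outer loop
vertex -1.61 -1.427 -2.578
vertex -1.795 -0.65 -0.671
vertex -2.537 -0.735 -1.096
endloop
endfacet
facet normal -0.493 0.368 0.788
outer loop
vertex -2.537 -0.735 -1.096
vertex -1.57 1.347 -1.462
vertex -2.313 1.262 -1.887
endloop
endfacet
facet normal -0.864 -0.099 -0.494
outer loop
vertex -2.313 1.262 -1.887
vertex -1.61 -1.427 -2.578
vertex -2.537 -0.735 -1.096
endloop
endfacet
facet normal 0.864 0.098 0.494
outer loop
vertex -1.795 -0.65 -0.671
vertex -0.643 0.655 -2.944
vertex -1.57 1.347 -1.462
endloop
endfacet
facet normal -0.104 -0.925 0.367
outer loop
vertex -0.867 -1.342 -2.153
vertex -1.795 -0.65 -0.671
vertex -1.61 -1.427 -2.578
endloop
endfacet
facet normal 0.864 0.099 0.494
outer loop
vertex -0.867 -1.342 -2.153
vertex -0.643 0.655 -2.944
vertex -1.795 -0.65 -0.671
endloop
endfacet
facet normal 0.104 0.925 -0.367
outer loop
vertex -1.57 1.347 -1.462
vertex -0.643 0.655 -2.944
vertex -2.313 1.262 -1.887
endloop
endfacet
facet normal -0.863 -0.099 -0.495
outer loop
vertex -1.385 0.57 -3.369
vertex -1.61 -1.427 -2.578
vertex -2.313 1.262 -1.887
endloop
endfacet
facet normal 0.104 0.925 -0.367
outer loop
vertex -2.313 1.262 -1.887
vertex -0.643 0.655 -2.944
vertex -1.385 0.57 -3.369
endloop
endfacet
facet normal 0.493 -0.368 -0.788
outer loop
vertex -1.385 0.57 -3.369
vertex -0.867 -1.342 -2.153
vertex -1.61 -1.427 -2.578
endloop
endfacet
facet normal 0.494 -0.368 -0.788
outer loop
vertex -0.643 0.655 -2.944
vertex -0.867 -1.342 -2.153
vertex -1.385 0.57 -3.369
endloop
endfacet
facet normal 0.148 0.287 0.946
outer loop
vertex 1.87 -1.577 2.638
vertex 1.134 -2.227 2.95
vertex 2.112 -2.546 2.894
endloop
endfacet
facet normal 0.751 0.337 0.567
outer loop
vertex 1.87 -1.577 2.638
vertex 2.112 -2.546 2.894
vertex 2.542 -2.109 2.065
endloop
endfacet
facet normal 0.630 0.776 0.018
outer loop
vertex 1.87 -1.577 2.638
vertex 2.542 -2.109 2.065
vertex 1.829 -1.52 1.61
endloop
endfacet
facet normal -0.048 0.997 0.057
outer loop
vertex 1.87 -1.577 2.638
vertex 1.829 -1.52 1.61
vertex 0.959 -1.593 2.156
endloop
endfacet
facet normal -0.346 0.695 0.631
outer loop
vertex 1.87 -1.577 2.638
vertex 0.959 -1.593 2.156
vertex 1.134 -2.227 2.95
endloop
endfacet
facet normal 0.901 -0.309 0.305
outer loop
vertex 2.542 -2.109 2.065
vertex 2.112 -2.546 2.894
vertex 2.221 -3.087 2.024
endloop
endfacet
facet normal -0.075 -0.391 0.917
outer loop
vertex 2.112 -2.546 2.894
vertex 1.134 -2.227 2.95
vertex 1.351 -3.16 2.57
endloop
endfacet
facet normal -0.873 0.269 0.407
outer loop
vertex 1.134 -2.227 2.95
vertex 0.959 -1.593 2.156
vertex 0.638 -2.571 2.115
endloop
endfacet
facet normal -0.391 0.759 -0.521
outer loop
vertex 0.959 -1.593 2.156
vertex 1.829 -1.52 1.61
vertex 1.068 -2.134 1.286
endloop
endfacet
facet normal 0.705 0.402 -0.584
outer loop
vertex 1.829 -1.52 1.61
vertex 2.542 -2.109 2.065
vertex 2.046 -2.453 1.23
endloop
endfacet
facet normal 0.048 -0.997 -0.057
outer loop
vertex 1.31 -3.103 1.542
vertex 2.221 -3.087 2.024
vertex 1.351 -3.16 2.57
endloop
endfacet
facet normal -0.630 -0.776 -0.018
outer loop
vertex 1.31 -3.103 1.542
vertex 1.351 -3.16 2.57
vertex 0.638 -2.571 2.115
endloop
endfacet
facet normal -0.751 -0.337 -0.567
outer loop
vertex 1.31 -3.103 1.542
vertex 0.638 -2.571 2.115
vertex 1.068 -2.134 1.286
endloop
endfacet
facet normal -0.148 -0.287 -0.946
outer loop
vertex 1.31 -3.103 1.542
vertex 1.068 -2.134 1.286
vertex 2.046 -2.453 1.23
endloop
endfacet
facet normal 0.346 -0.695 -0.631
outer loop
vertex 1.31 -3.103 1.542
vertex 2.046 -2.453 1.23
vertex 2.221 -3.087 2.024
endloop
endfacet
facet normal 0.391 -0.759 0.521
outer loop
vertex 1.351 -3.16 2.57
vertex 2.221 -3.087 2.024
vertex 2.112 -2.546 2.894
endloop
endfacet
facet normal -0.705 -0.402 0.584
outer loop
vertex 0.638 -2.571 2.115
vertex 1.351 -3.16 2.57
vertex 1.134 -2.227 2.95
endloop
endfacet
facet normal -0.901 0.309 -0.305
outer loop
vertex 1.068 -2.134 1.286
vertex 0.638 -2.571 2.115
vertex 0.959 -1.593 2.156
endloop
endfacet
facet normal 0.075 0.391 -0.917
outer loop
vertex 2.046 -2.453 1.23
vertex 1.068 -2.134 1.286
vertex 1.829 -1.52 1.61
endloop
endfacet
facet normal 0.873 -0.269 -0.407
outer loop
vertex 2.221 -3.087 2.024
vertex 2.046 -2.453 1.23
vertex 2.542 -2.109 2.065
endloop
endfacet

endsolid


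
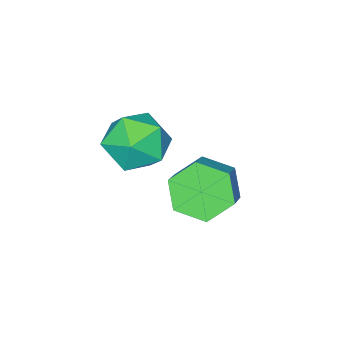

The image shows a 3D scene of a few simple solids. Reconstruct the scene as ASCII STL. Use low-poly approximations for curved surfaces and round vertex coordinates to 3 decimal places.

solid 
facet normal -0.701 -0.456 -0.549
outer loop
vertex 1.28 -1.137 -4.196
vertex 0.955 -1.67 -3.338
vertex 0.526 -0.729 -3.572
endloop
endfacet
facet normal -0.057 0.803 -0.594
outer loop
vertex 1.28 -1.137 -4.196
vertex 0.526 -0.729 -3.572
vertex 2.17 -0.558 -3.499
endloop
endfacet
facet normal -0.057 0.802 -0.594
outer loop
vertex 2.17 -0.558 -3.499
vertex 0.526 -0.729 -3.572
vertex 1.416 -0.15 -2.876
endloop
endfacet
facet normal 0.700 0.456 0.549
outer loop
vertex 2.17 -0.558 -3.499
vertex 1.416 -0.15 -2.876
vertex 1.845 -1.09 -2.642
endloop
endfacet
facet normal -0.701 -0.456 -0.549
outer loop
vertex 0.526 -0.729 -3.572
vertex 0.955 -1.67 -3.338
vertex 0.201 -1.261 -2.715
endloop
endfacet
facet normal -0.644 0.735 0.212
outer loop
vertex 0.526 -0.729 -3.572
vertex 0.201 -1.261 -2.715
vertex 1.416 -0.15 -2.876
endloop
endfacet
facet normal -0.644 0.735 0.212
outer loop
vertex 1.416 -0.15 -2.876
vertex 0.201 -1.261 -2.715
vertex 1.091 -0.682 -2.018
endloop
endfacet
facet normal 0.701 0.456 0.548
outer loop
vertex 1.416 -0.15 -2.876
vertex 1.091 -0.682 -2.018
vertex 1.845 -1.09 -2.642
endloop
endfacet
facet normal -0.701 -0.456 -0.549
outer loop
vertex 0.201 -1.261 -2.715
vertex 0.955 -1.67 -3.338
vertex 0.63 -2.202 -2.481
endloop
endfacet
facet normal -0.588 -0.067 0.806
outer loop
vertex 0.201 -1.261 -2.715
vertex 0.63 -2.202 -2.481
vertex 1.091 -0.682 -2.018
endloop
endfacet
facet normal -0.588 -0.067 0.806
outer loop
vertex 1.091 -0.682 -2.018
vertex 0.63 -2.202 -2.481
vertex 1.52 -1.623 -1.784
endloop
endfacet
facet normal 0.701 0.456 0.549
outer loop
vertex 1.091 -0.682 -2.018
vertex 1.52 -1.623 -1.784
vertex 1.845 -1.09 -2.642
endloop
endfacet
facet normal -0.700 -0.456 -0.549
outer loop
vertex 0.63 -2.202 -2.481
vertex 0.955 -1.67 -3.338
vertex 1.384 -2.61 -3.104
endloop
endfacet
facet normal 0.057 -0.802 0.594
outer loop
vertex 0.63 -2.202 -2.481
vertex 1.384 -2.61 -3.104
vertex 1.52 -1.623 -1.784
endloop
endfacet
facet normal 0.057 -0.802 0.594
outer loop
vertex 1.52 -1.623 -1.784
vertex 1.384 -2.61 -3.104
vertex 2.274 -2.031 -2.408
endloop
endfacet
facet normal 0.701 0.456 0.549
outer loop
vertex 1.52 -1.623 -1.784
vertex 2.274 -2.031 -2.408
vertex 1.845 -1.09 -2.642
endloop
endfacet
facet normal -0.701 -0.456 -0.548
outer loop
vertex 1.384 -2.61 -3.104
vertex 0.955 -1.67 -3.338
vertex 1.709 -2.078 -3.962
endloop
endfacet
facet normal 0.644 -0.735 -0.212
outer loop
vertex 1.384 -2.61 -3.104
vertex 1.709 -2.078 -3.962
vertex 2.274 -2.031 -2.408
endloop
endfacet
facet normal 0.644 -0.735 -0.212
outer loop
vertex 2.274 -2.031 -2.408
vertex 1.709 -2.078 -3.962
vertex 2.599 -1.499 -3.265
endloop
endfacet
facet normal 0.701 0.456 0.549
outer loop
vertex 2.274 -2.031 -2.408
vertex 2.599 -1.499 -3.265
vertex 1.845 -1.09 -2.642
endloop
endfacet
facet normal -0.701 -0.456 -0.549
outer loop
vertex 1.709 -2.078 -3.962
vertex 0.955 -1.67 -3.338
vertex 1.28 -1.137 -4.196
endloop
endfacet
facet normal 0.588 0.067 -0.806
outer loop
vertex 1.709 -2.078 -3.962
vertex 1.28 -1.137 -4.196
vertex 2.599 -1.499 -3.265
endloop
endfacet
facet normal 0.588 0.067 -0.806
outer loop
vertex 2.599 -1.499 -3.265
vertex 1.28 -1.137 -4.196
vertex 2.17 -0.558 -3.499
endloop
endfacet
facet normal 0.701 0.456 0.549
outer loop
vertex 2.599 -1.499 -3.265
vertex 2.17 -0.558 -3.499
vertex 1.845 -1.09 -2.642
endloop
endfacet
facet normal 0.228 0.309 0.923
outer loop
vertex 2.756 -1.848 0.499
vertex 3.3 -2.826 0.692
vertex 3.862 -1.941 0.257
endloop
endfacet
facet normal 0.176 0.862 0.475
outer loop
vertex 2.756 -1.848 0.499
vertex 3.862 -1.941 0.257
vertex 3.166 -1.402 -0.462
endloop
endfacet
facet normal -0.479 0.856 0.193
outer loop
vertex 2.756 -1.848 0.499
vertex 3.166 -1.402 -0.462
vertex 2.174 -1.955 -0.47
endloop
endfacet
facet normal -0.832 0.299 0.467
outer loop
vertex 2.756 -1.848 0.499
vertex 2.174 -1.955 -0.47
vertex 2.257 -2.835 0.242
endloop
endfacet
facet normal -0.396 -0.039 0.918
outer loop
vertex 2.756 -1.848 0.499
vertex 2.257 -2.835 0.242
vertex 3.3 -2.826 0.692
endloop
endfacet
facet normal 0.645 0.762 -0.053
outer loop
vertex 3.166 -1.402 -0.462
vertex 3.862 -1.941 0.257
vertex 3.963 -2.105 -0.862
endloop
endfacet
facet normal 0.729 -0.133 0.671
outer loop
vertex 3.862 -1.941 0.257
vertex 3.3 -2.826 0.692
vertex 4.046 -2.985 -0.15
endloop
endfacet
facet normal -0.280 -0.695 0.663
outer loop
vertex 3.3 -2.826 0.692
vertex 2.257 -2.835 0.242
vertex 3.054 -3.538 -0.158
endloop
endfacet
facet normal -0.987 -0.148 -0.067
outer loop
vertex 2.257 -2.835 0.242
vertex 2.174 -1.955 -0.47
vertex 2.358 -2.999 -0.877
endloop
endfacet
facet normal -0.416 0.753 -0.510
outer loop
vertex 2.174 -1.955 -0.47
vertex 3.166 -1.402 -0.462
vertex 2.92 -2.114 -1.312
endloop
endfacet
facet normal 0.832 -0.299 -0.467
outer loop
vertex 3.464 -3.092 -1.119
vertex 3.963 -2.105 -0.862
vertex 4.046 -2.985 -0.15
endloop
endfacet
facet normal 0.479 -0.856 -0.193
outer loop
vertex 3.464 -3.092 -1.119
vertex 4.046 -2.985 -0.15
vertex 3.054 -3.538 -0.158
endloop
endfacet
facet normal -0.176 -0.862 -0.475
outer loop
vertex 3.464 -3.092 -1.119
vertex 3.054 -3.538 -0.158
vertex 2.358 -2.999 -0.877
endloop
endfacet
facet normal -0.228 -0.309 -0.923
outer loop
vertex 3.464 -3.092 -1.119
vertex 2.358 -2.999 -0.877
vertex 2.92 -2.114 -1.312
endloop
endfacet
facet normal 0.396 0.039 -0.918
outer loop
vertex 3.464 -3.092 -1.119
vertex 2.92 -2.114 -1.312
vertex 3.963 -2.105 -0.862
endloop
endfacet
facet normal 0.987 0.148 0.067
outer loop
vertex 4.046 -2.985 -0.15
vertex 3.963 -2.105 -0.862
vertex 3.862 -1.941 0.257
endloop
endfacet
facet normal 0.416 -0.753 0.510
outer loop
vertex 3.054 -3.538 -0.158
vertex 4.046 -2.985 -0.15
vertex 3.3 -2.826 0.692
endloop
endfacet
facet normal -0.645 -0.762 0.053
outer loop
vertex 2.358 -2.999 -0.877
vertex 3.054 -3.538 -0.158
vertex 2.257 -2.835 0.242
endloop
endfacet
facet normal -0.729 0.133 -0.671
outer loop
vertex 2.92 -2.114 -1.312
vertex 2.358 -2.999 -0.877
vertex 2.174 -1.955 -0.47
endloop
endfacet
facet normal 0.280 0.695 -0.663
outer loop
vertex 3.963 -2.105 -0.862
vertex 2.92 -2.114 -1.312
vertex 3.166 -1.402 -0.462
endloop
endfacet

endsolid


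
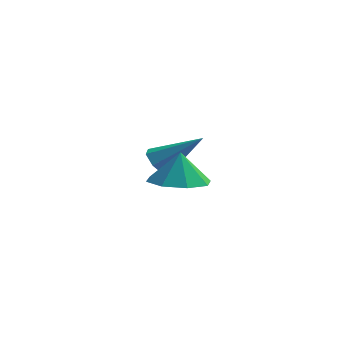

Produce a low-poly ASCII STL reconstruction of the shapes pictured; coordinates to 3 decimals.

solid 
facet normal -0.782 -0.085 -0.618
outer loop
vertex -1.7 2.446 -4.44
vertex -2.08 2.473 -3.963
vertex -1.862 2.931 -4.302
endloop
endfacet
facet normal 0.749 0.400 -0.528
outer loop
vertex -1.7 2.446 -4.44
vertex -1.862 2.931 -4.302
vertex -0.68 2.627 -2.857
endloop
endfacet
facet normal -0.782 -0.085 -0.618
outer loop
vertex -1.862 2.931 -4.302
vertex -2.08 2.473 -3.963
vertex -2.188 3.071 -3.909
endloop
endfacet
facet normal 0.324 0.944 -0.067
outer loop
vertex -1.862 2.931 -4.302
vertex -2.188 3.071 -3.909
vertex -0.68 2.627 -2.857
endloop
endfacet
facet normal -0.782 -0.085 -0.617
outer loop
vertex -2.188 3.071 -3.909
vertex -2.08 2.473 -3.963
vertex -2.432 2.761 -3.557
endloop
endfacet
facet normal -0.172 0.795 0.581
outer loop
vertex -2.188 3.071 -3.909
vertex -2.432 2.761 -3.557
vertex -0.68 2.627 -2.857
endloop
endfacet
facet normal -0.782 -0.086 -0.617
outer loop
vertex -2.432 2.761 -3.557
vertex -2.08 2.473 -3.963
vertex -2.411 2.234 -3.51
endloop
endfacet
facet normal -0.366 0.068 0.928
outer loop
vertex -2.432 2.761 -3.557
vertex -2.411 2.234 -3.51
vertex -0.68 2.627 -2.857
endloop
endfacet
facet normal -0.782 -0.087 -0.617
outer loop
vertex -2.411 2.234 -3.51
vertex -2.08 2.473 -3.963
vertex -2.14 1.887 -3.804
endloop
endfacet
facet normal -0.112 -0.692 0.713
outer loop
vertex -2.411 2.234 -3.51
vertex -2.14 1.887 -3.804
vertex -0.68 2.627 -2.857
endloop
endfacet
facet normal -0.782 -0.087 -0.617
outer loop
vertex -2.14 1.887 -3.804
vertex -2.08 2.473 -3.963
vertex -1.824 1.981 -4.218
endloop
endfacet
facet normal 0.399 -0.912 0.097
outer loop
vertex -2.14 1.887 -3.804
vertex -1.824 1.981 -4.218
vertex -0.68 2.627 -2.857
endloop
endfacet
facet normal -0.782 -0.087 -0.618
outer loop
vertex -1.824 1.981 -4.218
vertex -2.08 2.473 -3.963
vertex -1.7 2.446 -4.44
endloop
endfacet
facet normal 0.782 -0.426 -0.455
outer loop
vertex -1.824 1.981 -4.218
vertex -1.7 2.446 -4.44
vertex -0.68 2.627 -2.857
endloop
endfacet
facet normal -0.015 -0.253 -0.967
outer loop
vertex 0.02 -0.704 -2.889
vertex -0.868 -1.078 -2.777
vertex -0.515 -0.205 -3.011
endloop
endfacet
facet normal 0.544 0.698 0.466
outer loop
vertex 0.02 -0.704 -2.889
vertex -0.515 -0.205 -3.011
vertex -0.852 -0.802 -1.723
endloop
endfacet
facet normal -0.015 -0.253 -0.967
outer loop
vertex -0.515 -0.205 -3.011
vertex -0.868 -1.078 -2.777
vertex -1.258 -0.217 -2.996
endloop
endfacet
facet normal -0.006 0.908 0.419
outer loop
vertex -0.515 -0.205 -3.011
vertex -1.258 -0.217 -2.996
vertex -0.852 -0.802 -1.723
endloop
endfacet
facet normal -0.015 -0.253 -0.967
outer loop
vertex -1.258 -0.217 -2.996
vertex -0.868 -1.078 -2.777
vertex -1.772 -0.733 -2.853
endloop
endfacet
facet normal -0.547 0.680 0.487
outer loop
vertex -1.258 -0.217 -2.996
vertex -1.772 -0.733 -2.853
vertex -0.852 -0.802 -1.723
endloop
endfacet
facet normal -0.015 -0.252 -0.968
outer loop
vertex -1.772 -0.733 -2.853
vertex -0.868 -1.078 -2.777
vertex -1.756 -1.451 -2.666
endloop
endfacet
facet normal -0.763 0.147 0.630
outer loop
vertex -1.772 -0.733 -2.853
vertex -1.756 -1.451 -2.666
vertex -0.852 -0.802 -1.723
endloop
endfacet
facet normal -0.015 -0.252 -0.968
outer loop
vertex -1.756 -1.451 -2.666
vertex -0.868 -1.078 -2.777
vertex -1.221 -1.951 -2.544
endloop
endfacet
facet normal -0.526 -0.376 0.763
outer loop
vertex -1.756 -1.451 -2.666
vertex -1.221 -1.951 -2.544
vertex -0.852 -0.802 -1.723
endloop
endfacet
facet normal -0.015 -0.252 -0.968
outer loop
vertex -1.221 -1.951 -2.544
vertex -0.868 -1.078 -2.777
vertex -0.479 -1.939 -2.559
endloop
endfacet
facet normal 0.026 -0.587 0.809
outer loop
vertex -1.221 -1.951 -2.544
vertex -0.479 -1.939 -2.559
vertex -0.852 -0.802 -1.723
endloop
endfacet
facet normal -0.014 -0.252 -0.968
outer loop
vertex -0.479 -1.939 -2.559
vertex -0.868 -1.078 -2.777
vertex 0.035 -1.422 -2.701
endloop
endfacet
facet normal 0.566 -0.359 0.742
outer loop
vertex -0.479 -1.939 -2.559
vertex 0.035 -1.422 -2.701
vertex -0.852 -0.802 -1.723
endloop
endfacet
facet normal -0.015 -0.254 -0.967
outer loop
vertex 0.035 -1.422 -2.701
vertex -0.868 -1.078 -2.777
vertex 0.02 -0.704 -2.889
endloop
endfacet
facet normal 0.782 0.173 0.599
outer loop
vertex 0.035 -1.422 -2.701
vertex 0.02 -0.704 -2.889
vertex -0.852 -0.802 -1.723
endloop
endfacet

endsolid


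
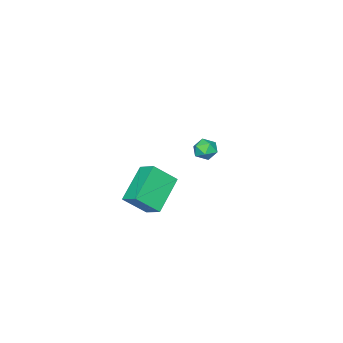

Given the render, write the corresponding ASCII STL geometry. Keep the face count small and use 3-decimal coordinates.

solid 
facet normal -0.794 -0.333 0.508
outer loop
vertex -4.044 -2.841 -0.814
vertex -4.016 -3.432 -1.157
vertex -3.671 -3.36 -0.571
endloop
endfacet
facet normal -0.414 0.125 0.902
outer loop
vertex -4.044 -2.841 -0.814
vertex -3.671 -3.36 -0.571
vertex -3.426 -2.723 -0.547
endloop
endfacet
facet normal -0.379 0.746 0.548
outer loop
vertex -4.044 -2.841 -0.814
vertex -3.426 -2.723 -0.547
vertex -3.619 -2.401 -1.119
endloop
endfacet
facet normal -0.739 0.670 -0.063
outer loop
vertex -4.044 -2.841 -0.814
vertex -3.619 -2.401 -1.119
vertex -3.984 -2.839 -1.495
endloop
endfacet
facet normal -0.996 0.004 -0.088
outer loop
vertex -4.044 -2.841 -0.814
vertex -3.984 -2.839 -1.495
vertex -4.016 -3.432 -1.157
endloop
endfacet
facet normal 0.250 -0.132 0.959
outer loop
vertex -3.426 -2.723 -0.547
vertex -3.671 -3.36 -0.571
vertex -3.016 -3.241 -0.725
endloop
endfacet
facet normal -0.368 -0.872 0.324
outer loop
vertex -3.671 -3.36 -0.571
vertex -4.016 -3.432 -1.157
vertex -3.381 -3.679 -1.101
endloop
endfacet
facet normal -0.693 -0.328 -0.642
outer loop
vertex -4.016 -3.432 -1.157
vertex -3.984 -2.839 -1.495
vertex -3.574 -3.357 -1.673
endloop
endfacet
facet normal -0.278 0.748 -0.602
outer loop
vertex -3.984 -2.839 -1.495
vertex -3.619 -2.401 -1.119
vertex -3.329 -2.72 -1.649
endloop
endfacet
facet normal 0.304 0.870 0.387
outer loop
vertex -3.619 -2.401 -1.119
vertex -3.426 -2.723 -0.547
vertex -2.984 -2.648 -1.063
endloop
endfacet
facet normal 0.739 -0.670 0.063
outer loop
vertex -2.956 -3.239 -1.406
vertex -3.016 -3.241 -0.725
vertex -3.381 -3.679 -1.101
endloop
endfacet
facet normal 0.379 -0.746 -0.548
outer loop
vertex -2.956 -3.239 -1.406
vertex -3.381 -3.679 -1.101
vertex -3.574 -3.357 -1.673
endloop
endfacet
facet normal 0.414 -0.125 -0.902
outer loop
vertex -2.956 -3.239 -1.406
vertex -3.574 -3.357 -1.673
vertex -3.329 -2.72 -1.649
endloop
endfacet
facet normal 0.794 0.333 -0.508
outer loop
vertex -2.956 -3.239 -1.406
vertex -3.329 -2.72 -1.649
vertex -2.984 -2.648 -1.063
endloop
endfacet
facet normal 0.996 -0.004 0.088
outer loop
vertex -2.956 -3.239 -1.406
vertex -2.984 -2.648 -1.063
vertex -3.016 -3.241 -0.725
endloop
endfacet
facet normal 0.278 -0.748 0.602
outer loop
vertex -3.381 -3.679 -1.101
vertex -3.016 -3.241 -0.725
vertex -3.671 -3.36 -0.571
endloop
endfacet
facet normal -0.304 -0.870 -0.387
outer loop
vertex -3.574 -3.357 -1.673
vertex -3.381 -3.679 -1.101
vertex -4.016 -3.432 -1.157
endloop
endfacet
facet normal -0.250 0.132 -0.959
outer loop
vertex -3.329 -2.72 -1.649
vertex -3.574 -3.357 -1.673
vertex -3.984 -2.839 -1.495
endloop
endfacet
facet normal 0.368 0.872 -0.324
outer loop
vertex -2.984 -2.648 -1.063
vertex -3.329 -2.72 -1.649
vertex -3.619 -2.401 -1.119
endloop
endfacet
facet normal 0.693 0.328 0.642
outer loop
vertex -3.016 -3.241 -0.725
vertex -2.984 -2.648 -1.063
vertex -3.426 -2.723 -0.547
endloop
endfacet
facet normal -0.813 -0.168 0.558
outer loop
vertex 1.877 -2.601 0.523
vertex 2.037 -1.675 1.035
vertex 1.032 -1.893 -0.494
endloop
endfacet
facet normal -0.150 -0.866 -0.478
outer loop
vertex 2.723 -1.545 -1.655
vertex 1.877 -2.601 0.523
vertex 1.032 -1.893 -0.494
endloop
endfacet
facet normal -0.813 -0.167 0.558
outer loop
vertex 1.032 -1.893 -0.494
vertex 2.037 -1.675 1.035
vertex 1.193 -0.967 0.017
endloop
endfacet
facet normal -0.563 0.472 -0.678
outer loop
vertex 1.193 -0.967 0.017
vertex 2.723 -1.545 -1.655
vertex 1.032 -1.893 -0.494
endloop
endfacet
facet normal 0.563 -0.472 0.678
outer loop
vertex 1.877 -2.601 0.523
vertex 3.728 -1.327 -0.126
vertex 2.037 -1.675 1.035
endloop
endfacet
facet normal -0.150 -0.866 -0.478
outer loop
vertex 3.567 -2.253 -0.637
vertex 1.877 -2.601 0.523
vertex 2.723 -1.545 -1.655
endloop
endfacet
facet normal 0.563 -0.472 0.678
outer loop
vertex 3.567 -2.253 -0.637
vertex 3.728 -1.327 -0.126
vertex 1.877 -2.601 0.523
endloop
endfacet
facet normal 0.150 0.866 0.478
outer loop
vertex 2.037 -1.675 1.035
vertex 3.728 -1.327 -0.126
vertex 1.193 -0.967 0.017
endloop
endfacet
facet normal -0.563 0.472 -0.678
outer loop
vertex 2.883 -0.619 -1.143
vertex 2.723 -1.545 -1.655
vertex 1.193 -0.967 0.017
endloop
endfacet
facet normal 0.150 0.865 0.478
outer loop
vertex 1.193 -0.967 0.017
vertex 3.728 -1.327 -0.126
vertex 2.883 -0.619 -1.143
endloop
endfacet
facet normal 0.813 0.168 -0.557
outer loop
vertex 2.883 -0.619 -1.143
vertex 3.567 -2.253 -0.637
vertex 2.723 -1.545 -1.655
endloop
endfacet
facet normal 0.812 0.167 -0.559
outer loop
vertex 3.728 -1.327 -0.126
vertex 3.567 -2.253 -0.637
vertex 2.883 -0.619 -1.143
endloop
endfacet

endsolid


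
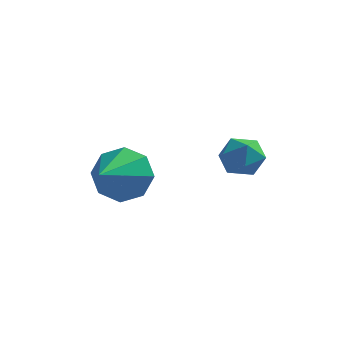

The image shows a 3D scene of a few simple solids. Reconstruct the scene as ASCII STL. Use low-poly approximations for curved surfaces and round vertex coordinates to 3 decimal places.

solid 
facet normal 0.149 0.888 -0.436
outer loop
vertex -0.087 -1.098 0.316
vertex -0.888 -0.675 0.904
vertex 0.178 -0.789 1.036
endloop
endfacet
facet normal 0.742 -0.671 0.015
outer loop
vertex -0.087 -1.098 0.316
vertex 0.178 -0.789 1.036
vertex -1.152 -2.245 1.676
endloop
endfacet
facet normal 0.149 0.887 -0.437
outer loop
vertex 0.178 -0.789 1.036
vertex -0.888 -0.675 0.904
vertex -0.182 -0.412 1.678
endloop
endfacet
facet normal 0.700 -0.371 0.610
outer loop
vertex 0.178 -0.789 1.036
vertex -0.182 -0.412 1.678
vertex -1.152 -2.245 1.676
endloop
endfacet
facet normal 0.148 0.887 -0.437
outer loop
vertex -0.182 -0.412 1.678
vertex -0.888 -0.675 0.904
vertex -0.956 -0.19 1.867
endloop
endfacet
facet normal 0.206 -0.110 0.972
outer loop
vertex -0.182 -0.412 1.678
vertex -0.956 -0.19 1.867
vertex -1.152 -2.245 1.676
endloop
endfacet
facet normal 0.150 0.887 -0.436
outer loop
vertex -0.956 -0.19 1.867
vertex -0.888 -0.675 0.904
vertex -1.69 -0.251 1.491
endloop
endfacet
facet normal -0.453 -0.040 0.891
outer loop
vertex -0.956 -0.19 1.867
vertex -1.69 -0.251 1.491
vertex -1.152 -2.245 1.676
endloop
endfacet
facet normal 0.149 0.887 -0.437
outer loop
vertex -1.69 -0.251 1.491
vertex -0.888 -0.675 0.904
vertex -1.954 -0.561 0.772
endloop
endfacet
facet normal -0.888 -0.201 0.413
outer loop
vertex -1.69 -0.251 1.491
vertex -1.954 -0.561 0.772
vertex -1.152 -2.245 1.676
endloop
endfacet
facet normal 0.149 0.887 -0.436
outer loop
vertex -1.954 -0.561 0.772
vertex -0.888 -0.675 0.904
vertex -1.594 -0.937 0.13
endloop
endfacet
facet normal -0.846 -0.501 -0.181
outer loop
vertex -1.954 -0.561 0.772
vertex -1.594 -0.937 0.13
vertex -1.152 -2.245 1.676
endloop
endfacet
facet normal 0.148 0.888 -0.436
outer loop
vertex -1.594 -0.937 0.13
vertex -0.888 -0.675 0.904
vertex -0.821 -1.159 -0.059
endloop
endfacet
facet normal -0.352 -0.762 -0.544
outer loop
vertex -1.594 -0.937 0.13
vertex -0.821 -1.159 -0.059
vertex -1.152 -2.245 1.676
endloop
endfacet
facet normal 0.149 0.888 -0.436
outer loop
vertex -0.821 -1.159 -0.059
vertex -0.888 -0.675 0.904
vertex -0.087 -1.098 0.316
endloop
endfacet
facet normal 0.306 -0.832 -0.463
outer loop
vertex -0.821 -1.159 -0.059
vertex -0.087 -1.098 0.316
vertex -1.152 -2.245 1.676
endloop
endfacet
facet normal -0.672 0.613 -0.416
outer loop
vertex 2.015 2.558 -0.068
vertex 1.444 2.346 0.542
vertex 1.977 3.013 0.663
endloop
endfacet
facet normal -0.008 0.849 -0.529
outer loop
vertex 2.015 2.558 -0.068
vertex 1.977 3.013 0.663
vertex 2.742 2.808 0.322
endloop
endfacet
facet normal 0.352 0.339 -0.873
outer loop
vertex 2.015 2.558 -0.068
vertex 2.742 2.808 0.322
vertex 2.682 2.015 -0.01
endloop
endfacet
facet normal -0.089 -0.213 -0.973
outer loop
vertex 2.015 2.558 -0.068
vertex 2.682 2.015 -0.01
vertex 1.88 1.729 0.126
endloop
endfacet
facet normal -0.722 -0.044 -0.691
outer loop
vertex 2.015 2.558 -0.068
vertex 1.88 1.729 0.126
vertex 1.444 2.346 0.542
endloop
endfacet
facet normal 0.301 0.948 0.107
outer loop
vertex 2.742 2.808 0.322
vertex 1.977 3.013 0.663
vertex 2.62 2.751 1.174
endloop
endfacet
facet normal -0.773 0.565 0.289
outer loop
vertex 1.977 3.013 0.663
vertex 1.444 2.346 0.542
vertex 1.818 2.465 1.31
endloop
endfacet
facet normal -0.853 -0.498 -0.155
outer loop
vertex 1.444 2.346 0.542
vertex 1.88 1.729 0.126
vertex 1.758 1.672 0.978
endloop
endfacet
facet normal 0.172 -0.772 -0.612
outer loop
vertex 1.88 1.729 0.126
vertex 2.682 2.015 -0.01
vertex 2.523 1.467 0.637
endloop
endfacet
facet normal 0.885 0.121 -0.450
outer loop
vertex 2.682 2.015 -0.01
vertex 2.742 2.808 0.322
vertex 3.056 2.134 0.758
endloop
endfacet
facet normal 0.089 0.213 0.973
outer loop
vertex 2.485 1.922 1.368
vertex 2.62 2.751 1.174
vertex 1.818 2.465 1.31
endloop
endfacet
facet normal -0.352 -0.339 0.873
outer loop
vertex 2.485 1.922 1.368
vertex 1.818 2.465 1.31
vertex 1.758 1.672 0.978
endloop
endfacet
facet normal 0.008 -0.849 0.529
outer loop
vertex 2.485 1.922 1.368
vertex 1.758 1.672 0.978
vertex 2.523 1.467 0.637
endloop
endfacet
facet normal 0.672 -0.613 0.416
outer loop
vertex 2.485 1.922 1.368
vertex 2.523 1.467 0.637
vertex 3.056 2.134 0.758
endloop
endfacet
facet normal 0.722 0.044 0.691
outer loop
vertex 2.485 1.922 1.368
vertex 3.056 2.134 0.758
vertex 2.62 2.751 1.174
endloop
endfacet
facet normal -0.172 0.772 0.612
outer loop
vertex 1.818 2.465 1.31
vertex 2.62 2.751 1.174
vertex 1.977 3.013 0.663
endloop
endfacet
facet normal -0.885 -0.121 0.450
outer loop
vertex 1.758 1.672 0.978
vertex 1.818 2.465 1.31
vertex 1.444 2.346 0.542
endloop
endfacet
facet normal -0.301 -0.948 -0.107
outer loop
vertex 2.523 1.467 0.637
vertex 1.758 1.672 0.978
vertex 1.88 1.729 0.126
endloop
endfacet
facet normal 0.773 -0.565 -0.289
outer loop
vertex 3.056 2.134 0.758
vertex 2.523 1.467 0.637
vertex 2.682 2.015 -0.01
endloop
endfacet
facet normal 0.853 0.498 0.155
outer loop
vertex 2.62 2.751 1.174
vertex 3.056 2.134 0.758
vertex 2.742 2.808 0.322
endloop
endfacet

endsolid


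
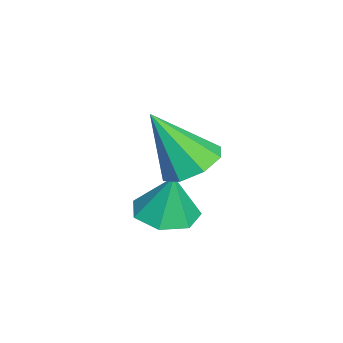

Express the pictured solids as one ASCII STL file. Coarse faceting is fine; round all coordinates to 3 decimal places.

solid 
facet normal -0.133 -0.158 -0.978
outer loop
vertex 3.29 -0.901 -0.456
vertex 2.754 -0.155 -0.504
vertex 3.665 -0.215 -0.618
endloop
endfacet
facet normal 0.823 -0.342 0.454
outer loop
vertex 3.29 -0.901 -0.456
vertex 3.665 -0.215 -0.618
vertex 2.946 0.075 0.904
endloop
endfacet
facet normal -0.133 -0.160 -0.978
outer loop
vertex 3.665 -0.215 -0.618
vertex 2.754 -0.155 -0.504
vertex 3.354 0.516 -0.695
endloop
endfacet
facet normal 0.856 0.399 0.328
outer loop
vertex 3.665 -0.215 -0.618
vertex 3.354 0.516 -0.695
vertex 2.946 0.075 0.904
endloop
endfacet
facet normal -0.133 -0.159 -0.978
outer loop
vertex 3.354 0.516 -0.695
vertex 2.754 -0.155 -0.504
vertex 2.592 0.742 -0.628
endloop
endfacet
facet normal 0.295 0.899 0.323
outer loop
vertex 3.354 0.516 -0.695
vertex 2.592 0.742 -0.628
vertex 2.946 0.075 0.904
endloop
endfacet
facet normal -0.133 -0.159 -0.978
outer loop
vertex 2.592 0.742 -0.628
vertex 2.754 -0.155 -0.504
vertex 1.952 0.293 -0.468
endloop
endfacet
facet normal -0.438 0.783 0.442
outer loop
vertex 2.592 0.742 -0.628
vertex 1.952 0.293 -0.468
vertex 2.946 0.075 0.904
endloop
endfacet
facet normal -0.132 -0.158 -0.978
outer loop
vertex 1.952 0.293 -0.468
vertex 2.754 -0.155 -0.504
vertex 1.916 -0.493 -0.336
endloop
endfacet
facet normal -0.792 0.136 0.595
outer loop
vertex 1.952 0.293 -0.468
vertex 1.916 -0.493 -0.336
vertex 2.946 0.075 0.904
endloop
endfacet
facet normal -0.132 -0.159 -0.978
outer loop
vertex 1.916 -0.493 -0.336
vertex 2.754 -0.155 -0.504
vertex 2.512 -1.025 -0.33
endloop
endfacet
facet normal -0.499 -0.552 0.668
outer loop
vertex 1.916 -0.493 -0.336
vertex 2.512 -1.025 -0.33
vertex 2.946 0.075 0.904
endloop
endfacet
facet normal -0.133 -0.159 -0.978
outer loop
vertex 2.512 -1.025 -0.33
vertex 2.754 -0.155 -0.504
vertex 3.29 -0.901 -0.456
endloop
endfacet
facet normal 0.220 -0.765 0.605
outer loop
vertex 2.512 -1.025 -0.33
vertex 3.29 -0.901 -0.456
vertex 2.946 0.075 0.904
endloop
endfacet
facet normal -0.027 0.512 -0.858
outer loop
vertex 4.367 0.395 1.611
vertex 3.512 0.595 1.757
vertex 4.291 0.976 1.96
endloop
endfacet
facet normal 0.930 -0.092 0.356
outer loop
vertex 4.367 0.395 1.611
vertex 4.291 0.976 1.96
vertex 3.568 -0.435 3.483
endloop
endfacet
facet normal -0.027 0.513 -0.858
outer loop
vertex 4.291 0.976 1.96
vertex 3.512 0.595 1.757
vertex 3.758 1.333 2.19
endloop
endfacet
facet normal 0.587 0.436 0.682
outer loop
vertex 4.291 0.976 1.96
vertex 3.758 1.333 2.19
vertex 3.568 -0.435 3.483
endloop
endfacet
facet normal -0.027 0.513 -0.858
outer loop
vertex 3.758 1.333 2.19
vertex 3.512 0.595 1.757
vertex 3.082 1.257 2.166
endloop
endfacet
facet normal -0.095 0.594 0.799
outer loop
vertex 3.758 1.333 2.19
vertex 3.082 1.257 2.166
vertex 3.568 -0.435 3.483
endloop
endfacet
facet normal -0.027 0.513 -0.858
outer loop
vertex 3.082 1.257 2.166
vertex 3.512 0.595 1.757
vertex 2.657 0.794 1.903
endloop
endfacet
facet normal -0.713 0.292 0.638
outer loop
vertex 3.082 1.257 2.166
vertex 2.657 0.794 1.903
vertex 3.568 -0.435 3.483
endloop
endfacet
facet normal -0.028 0.512 -0.859
outer loop
vertex 2.657 0.794 1.903
vertex 3.512 0.595 1.757
vertex 2.734 0.214 1.555
endloop
endfacet
facet normal -0.909 -0.297 0.293
outer loop
vertex 2.657 0.794 1.903
vertex 2.734 0.214 1.555
vertex 3.568 -0.435 3.483
endloop
endfacet
facet normal -0.028 0.512 -0.859
outer loop
vertex 2.734 0.214 1.555
vertex 3.512 0.595 1.757
vertex 3.267 -0.143 1.325
endloop
endfacet
facet normal -0.566 -0.824 -0.033
outer loop
vertex 2.734 0.214 1.555
vertex 3.267 -0.143 1.325
vertex 3.568 -0.435 3.483
endloop
endfacet
facet normal -0.028 0.512 -0.859
outer loop
vertex 3.267 -0.143 1.325
vertex 3.512 0.595 1.757
vertex 3.943 -0.068 1.348
endloop
endfacet
facet normal 0.114 -0.982 -0.149
outer loop
vertex 3.267 -0.143 1.325
vertex 3.943 -0.068 1.348
vertex 3.568 -0.435 3.483
endloop
endfacet
facet normal -0.027 0.512 -0.858
outer loop
vertex 3.943 -0.068 1.348
vertex 3.512 0.595 1.757
vertex 4.367 0.395 1.611
endloop
endfacet
facet normal 0.734 -0.679 0.012
outer loop
vertex 3.943 -0.068 1.348
vertex 4.367 0.395 1.611
vertex 3.568 -0.435 3.483
endloop
endfacet

endsolid
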